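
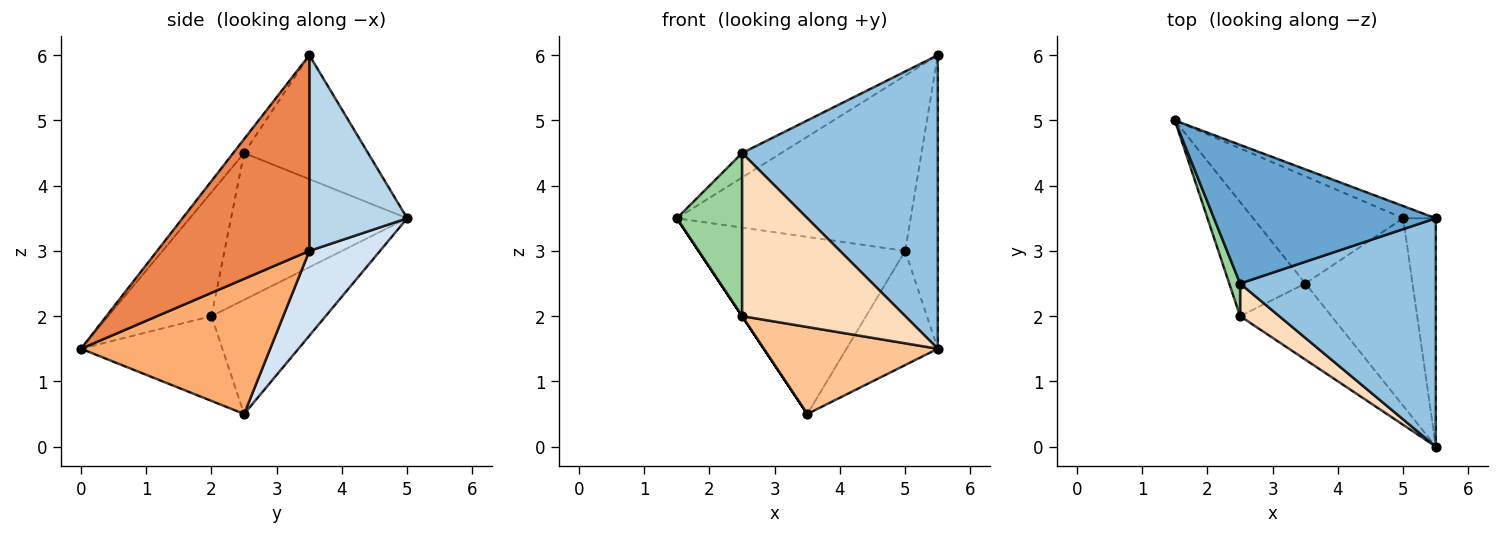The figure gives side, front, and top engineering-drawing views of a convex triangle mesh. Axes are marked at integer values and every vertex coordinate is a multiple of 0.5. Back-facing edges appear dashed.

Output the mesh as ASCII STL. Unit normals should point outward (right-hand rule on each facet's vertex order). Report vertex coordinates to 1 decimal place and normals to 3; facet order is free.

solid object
 facet normal -0.482 0.152 0.863
  outer loop
   vertex 2.5 2.5 4.5
   vertex 5.5 3.5 6.0
   vertex 1.5 5.0 3.5
  endloop
 endfacet
 facet normal -0.044 -0.789 0.613
  outer loop
   vertex 2.5 2.5 4.5
   vertex 5.5 0.0 1.5
   vertex 5.5 3.5 6.0
  endloop
 endfacet
 facet normal 0.385 0.921 -0.064
  outer loop
   vertex 5.0 3.5 3.0
   vertex 1.5 5.0 3.5
   vertex 5.5 3.5 6.0
  endloop
 endfacet
 facet normal 0.281 0.821 -0.497
  outer loop
   vertex 5.0 3.5 3.0
   vertex 3.5 2.5 0.5
   vertex 1.5 5.0 3.5
  endloop
 endfacet
 facet normal 0.965 0.207 -0.161
  outer loop
   vertex 5.0 3.5 3.0
   vertex 5.5 3.5 6.0
   vertex 5.5 0.0 1.5
  endloop
 endfacet
 facet normal 0.733 0.354 -0.581
  outer loop
   vertex 5.0 3.5 3.0
   vertex 5.5 0.0 1.5
   vertex 3.5 2.5 0.5
  endloop
 endfacet
 facet normal -0.522 -0.642 -0.562
  outer loop
   vertex 2.5 2.0 2.0
   vertex 3.5 2.5 0.5
   vertex 5.5 0.0 1.5
  endloop
 endfacet
 facet normal -0.528 -0.833 0.167
  outer loop
   vertex 2.5 2.0 2.0
   vertex 5.5 0.0 1.5
   vertex 2.5 2.5 4.5
  endloop
 endfacet
 facet normal -0.832 0.000 -0.555
  outer loop
   vertex 2.5 2.0 2.0
   vertex 1.5 5.0 3.5
   vertex 3.5 2.5 0.5
  endloop
 endfacet
 facet normal -0.935 -0.346 0.069
  outer loop
   vertex 2.5 2.0 2.0
   vertex 2.5 2.5 4.5
   vertex 1.5 5.0 3.5
  endloop
 endfacet
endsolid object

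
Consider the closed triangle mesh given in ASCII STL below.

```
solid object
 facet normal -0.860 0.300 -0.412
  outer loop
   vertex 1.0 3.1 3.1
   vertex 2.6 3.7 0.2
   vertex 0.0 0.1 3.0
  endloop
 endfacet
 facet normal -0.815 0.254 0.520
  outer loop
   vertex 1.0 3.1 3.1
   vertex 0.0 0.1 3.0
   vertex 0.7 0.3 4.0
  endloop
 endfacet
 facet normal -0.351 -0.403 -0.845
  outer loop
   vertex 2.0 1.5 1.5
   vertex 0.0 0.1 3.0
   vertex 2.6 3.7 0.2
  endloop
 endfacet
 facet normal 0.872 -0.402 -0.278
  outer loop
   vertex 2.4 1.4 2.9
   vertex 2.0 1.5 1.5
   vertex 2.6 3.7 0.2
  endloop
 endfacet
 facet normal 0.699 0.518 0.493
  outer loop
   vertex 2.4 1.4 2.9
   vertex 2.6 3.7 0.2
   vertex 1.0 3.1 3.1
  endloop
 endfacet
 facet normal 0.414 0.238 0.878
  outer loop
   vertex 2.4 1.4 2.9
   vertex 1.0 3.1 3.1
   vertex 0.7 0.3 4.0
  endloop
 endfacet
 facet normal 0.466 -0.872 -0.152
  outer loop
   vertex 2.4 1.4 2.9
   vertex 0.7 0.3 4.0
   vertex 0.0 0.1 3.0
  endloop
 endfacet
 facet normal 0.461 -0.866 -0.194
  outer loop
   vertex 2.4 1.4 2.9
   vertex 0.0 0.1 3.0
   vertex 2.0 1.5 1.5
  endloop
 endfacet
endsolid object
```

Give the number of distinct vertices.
6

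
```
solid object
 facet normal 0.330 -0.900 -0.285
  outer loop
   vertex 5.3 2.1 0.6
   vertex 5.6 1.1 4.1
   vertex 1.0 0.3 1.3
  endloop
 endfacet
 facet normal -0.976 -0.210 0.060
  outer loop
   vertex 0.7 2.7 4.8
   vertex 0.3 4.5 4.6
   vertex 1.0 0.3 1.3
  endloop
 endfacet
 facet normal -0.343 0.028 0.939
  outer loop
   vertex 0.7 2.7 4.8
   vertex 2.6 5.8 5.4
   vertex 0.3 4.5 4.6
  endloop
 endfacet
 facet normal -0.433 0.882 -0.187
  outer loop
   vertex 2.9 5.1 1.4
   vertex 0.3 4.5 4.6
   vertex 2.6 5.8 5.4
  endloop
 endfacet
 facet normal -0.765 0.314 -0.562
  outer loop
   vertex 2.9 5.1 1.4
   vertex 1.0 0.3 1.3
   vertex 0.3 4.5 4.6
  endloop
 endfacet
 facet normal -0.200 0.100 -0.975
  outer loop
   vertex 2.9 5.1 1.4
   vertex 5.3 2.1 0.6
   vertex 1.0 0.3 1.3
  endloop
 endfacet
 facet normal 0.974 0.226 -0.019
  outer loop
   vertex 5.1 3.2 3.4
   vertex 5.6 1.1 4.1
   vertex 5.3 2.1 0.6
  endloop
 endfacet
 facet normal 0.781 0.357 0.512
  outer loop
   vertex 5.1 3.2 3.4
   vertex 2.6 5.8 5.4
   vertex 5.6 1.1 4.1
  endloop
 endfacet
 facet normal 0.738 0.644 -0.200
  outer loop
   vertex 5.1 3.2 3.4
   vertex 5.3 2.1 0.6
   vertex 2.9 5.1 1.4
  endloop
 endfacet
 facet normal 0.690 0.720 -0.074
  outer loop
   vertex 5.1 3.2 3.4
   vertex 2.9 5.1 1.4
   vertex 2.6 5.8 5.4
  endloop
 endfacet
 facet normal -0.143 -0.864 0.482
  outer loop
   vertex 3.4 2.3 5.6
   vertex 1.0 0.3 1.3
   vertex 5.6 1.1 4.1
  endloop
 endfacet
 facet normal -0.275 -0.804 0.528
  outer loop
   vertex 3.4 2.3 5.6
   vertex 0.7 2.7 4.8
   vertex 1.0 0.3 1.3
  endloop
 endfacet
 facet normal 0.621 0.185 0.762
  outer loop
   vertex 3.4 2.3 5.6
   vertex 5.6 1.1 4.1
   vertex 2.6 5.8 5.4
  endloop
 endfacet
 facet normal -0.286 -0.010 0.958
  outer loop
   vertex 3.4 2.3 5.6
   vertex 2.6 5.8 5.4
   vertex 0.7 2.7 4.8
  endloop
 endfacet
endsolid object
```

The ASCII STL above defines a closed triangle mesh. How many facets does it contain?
14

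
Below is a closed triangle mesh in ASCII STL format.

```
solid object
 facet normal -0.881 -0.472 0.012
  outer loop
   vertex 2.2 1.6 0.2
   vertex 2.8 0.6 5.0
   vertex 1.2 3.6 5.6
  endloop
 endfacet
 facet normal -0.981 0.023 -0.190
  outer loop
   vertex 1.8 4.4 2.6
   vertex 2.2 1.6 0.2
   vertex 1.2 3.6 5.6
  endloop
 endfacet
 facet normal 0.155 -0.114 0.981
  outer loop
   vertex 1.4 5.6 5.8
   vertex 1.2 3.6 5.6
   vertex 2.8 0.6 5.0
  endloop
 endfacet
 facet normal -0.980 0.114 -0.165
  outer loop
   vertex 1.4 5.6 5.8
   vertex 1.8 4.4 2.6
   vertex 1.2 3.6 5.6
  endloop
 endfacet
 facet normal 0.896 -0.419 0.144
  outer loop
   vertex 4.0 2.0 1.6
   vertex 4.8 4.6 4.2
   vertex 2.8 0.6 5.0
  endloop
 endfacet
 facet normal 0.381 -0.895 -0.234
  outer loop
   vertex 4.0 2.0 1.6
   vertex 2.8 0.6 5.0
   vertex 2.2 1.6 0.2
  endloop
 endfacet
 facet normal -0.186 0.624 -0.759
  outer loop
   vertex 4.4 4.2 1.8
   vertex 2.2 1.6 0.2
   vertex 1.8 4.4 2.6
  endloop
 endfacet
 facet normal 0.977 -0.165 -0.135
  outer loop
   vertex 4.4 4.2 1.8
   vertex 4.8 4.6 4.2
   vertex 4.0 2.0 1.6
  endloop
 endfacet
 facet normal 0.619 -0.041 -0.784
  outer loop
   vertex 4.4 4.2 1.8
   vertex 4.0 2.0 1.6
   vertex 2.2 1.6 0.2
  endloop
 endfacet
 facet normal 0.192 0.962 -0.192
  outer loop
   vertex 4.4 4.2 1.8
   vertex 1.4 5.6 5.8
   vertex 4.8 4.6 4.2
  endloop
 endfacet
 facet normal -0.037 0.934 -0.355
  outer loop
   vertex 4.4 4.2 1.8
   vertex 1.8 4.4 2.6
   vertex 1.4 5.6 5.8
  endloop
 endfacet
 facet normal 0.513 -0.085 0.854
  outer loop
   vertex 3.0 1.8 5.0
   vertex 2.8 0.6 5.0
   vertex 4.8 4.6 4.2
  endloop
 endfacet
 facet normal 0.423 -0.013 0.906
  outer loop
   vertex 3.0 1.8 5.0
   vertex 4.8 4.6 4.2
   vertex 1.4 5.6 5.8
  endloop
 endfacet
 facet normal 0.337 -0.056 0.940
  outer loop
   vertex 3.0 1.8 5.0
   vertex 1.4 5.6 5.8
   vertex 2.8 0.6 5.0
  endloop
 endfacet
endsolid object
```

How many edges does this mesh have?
21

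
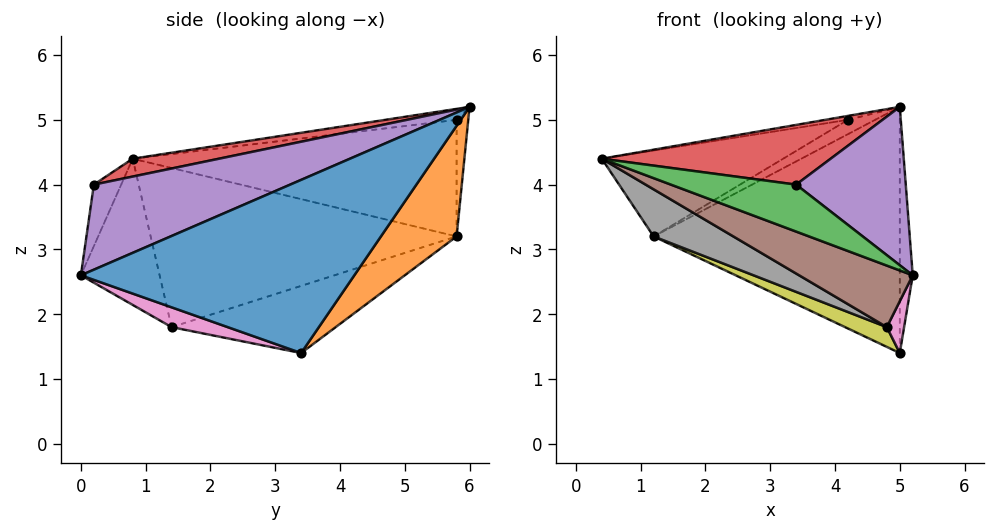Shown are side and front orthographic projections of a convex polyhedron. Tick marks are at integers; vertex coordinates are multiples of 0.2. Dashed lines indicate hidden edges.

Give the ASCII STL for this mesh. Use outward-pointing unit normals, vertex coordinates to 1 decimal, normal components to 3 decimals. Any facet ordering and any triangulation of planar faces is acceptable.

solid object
 facet normal 0.998 0.047 -0.032
  outer loop
   vertex 5.0 3.4 1.4
   vertex 5.0 6.0 5.2
   vertex 5.2 0.0 2.6
  endloop
 endfacet
 facet normal 0.246 0.800 -0.547
  outer loop
   vertex 1.2 5.8 3.2
   vertex 5.0 6.0 5.2
   vertex 5.0 3.4 1.4
  endloop
 endfacet
 facet normal -0.211 -0.968 -0.134
  outer loop
   vertex 3.4 0.2 4.0
   vertex 0.4 0.8 4.4
   vertex 5.2 0.0 2.6
  endloop
 endfacet
 facet normal 0.085 -0.224 0.971
  outer loop
   vertex 3.4 0.2 4.0
   vertex 5.0 6.0 5.2
   vertex 0.4 0.8 4.4
  endloop
 endfacet
 facet normal 0.561 -0.313 0.766
  outer loop
   vertex 3.4 0.2 4.0
   vertex 5.2 0.0 2.6
   vertex 5.0 6.0 5.2
  endloop
 endfacet
 facet normal -0.373 -0.538 -0.756
  outer loop
   vertex 4.8 1.4 1.8
   vertex 5.2 0.0 2.6
   vertex 0.4 0.8 4.4
  endloop
 endfacet
 facet normal 0.678 -0.209 -0.704
  outer loop
   vertex 4.8 1.4 1.8
   vertex 5.0 3.4 1.4
   vertex 5.2 0.0 2.6
  endloop
 endfacet
 facet normal -0.492 -0.128 -0.861
  outer loop
   vertex 4.8 1.4 1.8
   vertex 0.4 0.8 4.4
   vertex 1.2 5.8 3.2
  endloop
 endfacet
 facet normal -0.488 -0.124 -0.864
  outer loop
   vertex 4.8 1.4 1.8
   vertex 1.2 5.8 3.2
   vertex 5.0 3.4 1.4
  endloop
 endfacet
 facet normal -0.261 0.083 0.962
  outer loop
   vertex 4.2 5.8 5.0
   vertex 0.4 0.8 4.4
   vertex 5.0 6.0 5.2
  endloop
 endfacet
 facet normal -0.494 0.277 0.824
  outer loop
   vertex 4.2 5.8 5.0
   vertex 1.2 5.8 3.2
   vertex 0.4 0.8 4.4
  endloop
 endfacet
 facet normal -0.329 0.768 0.549
  outer loop
   vertex 4.2 5.8 5.0
   vertex 5.0 6.0 5.2
   vertex 1.2 5.8 3.2
  endloop
 endfacet
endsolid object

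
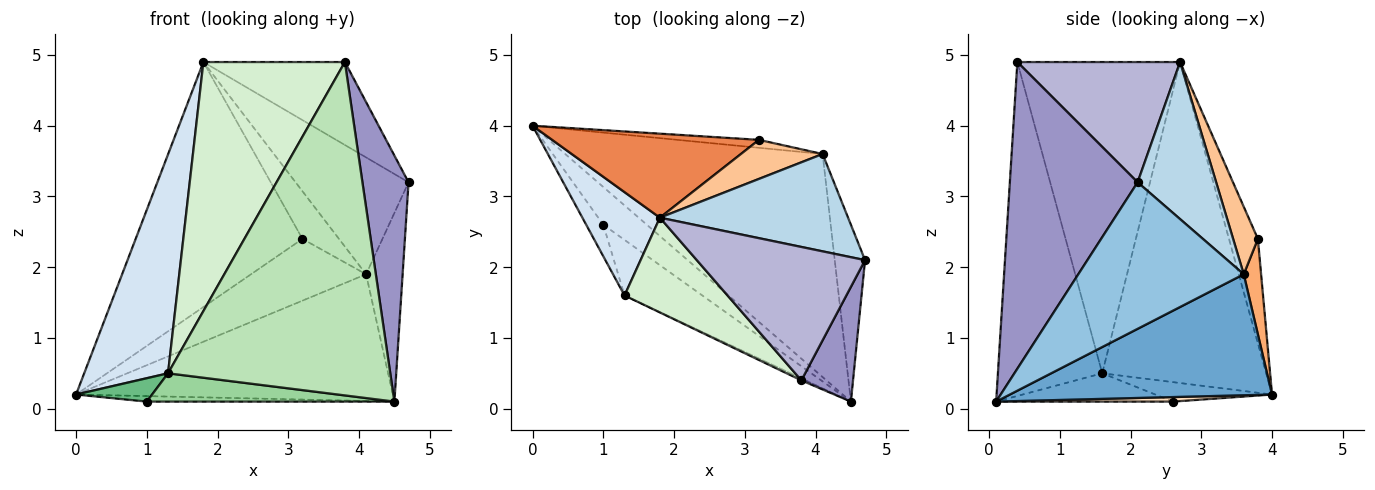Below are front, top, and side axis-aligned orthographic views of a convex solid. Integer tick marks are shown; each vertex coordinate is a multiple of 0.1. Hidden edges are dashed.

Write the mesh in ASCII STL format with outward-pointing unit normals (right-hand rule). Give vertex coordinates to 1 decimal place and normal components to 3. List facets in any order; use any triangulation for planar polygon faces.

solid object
 facet normal 0.378 0.457 -0.805
  outer loop
   vertex 4.1 3.6 1.9
   vertex 4.5 0.1 0.1
   vertex 0.0 4.0 0.2
  endloop
 endfacet
 facet normal 0.957 0.211 -0.198
  outer loop
   vertex 4.1 3.6 1.9
   vertex 4.7 2.1 3.2
   vertex 4.5 0.1 0.1
  endloop
 endfacet
 facet normal 0.471 0.678 0.565
  outer loop
   vertex 4.1 3.6 1.9
   vertex 1.8 2.7 4.9
   vertex 4.7 2.1 3.2
  endloop
 endfacet
 facet normal -0.870 -0.445 0.210
  outer loop
   vertex 1.3 1.6 0.5
   vertex 1.8 2.7 4.9
   vertex 0.0 4.0 0.2
  endloop
 endfacet
 facet normal -0.162 0.933 0.320
  outer loop
   vertex 3.2 3.8 2.4
   vertex 0.0 4.0 0.2
   vertex 1.8 2.7 4.9
  endloop
 endfacet
 facet normal 0.148 0.981 -0.126
  outer loop
   vertex 3.2 3.8 2.4
   vertex 4.1 3.6 1.9
   vertex 0.0 4.0 0.2
  endloop
 endfacet
 facet normal 0.464 0.685 0.561
  outer loop
   vertex 3.2 3.8 2.4
   vertex 1.8 2.7 4.9
   vertex 4.1 3.6 1.9
  endloop
 endfacet
 facet normal 0.103 0.144 -0.984
  outer loop
   vertex 1.0 2.6 0.1
   vertex 0.0 4.0 0.2
   vertex 4.5 0.1 0.1
  endloop
 endfacet
 facet normal -0.675 -0.440 -0.593
  outer loop
   vertex 1.0 2.6 0.1
   vertex 1.3 1.6 0.5
   vertex 0.0 4.0 0.2
  endloop
 endfacet
 facet normal -0.308 -0.432 -0.848
  outer loop
   vertex 1.0 2.6 0.1
   vertex 4.5 0.1 0.1
   vertex 1.3 1.6 0.5
  endloop
 endfacet
 facet normal -0.425 -0.905 -0.005
  outer loop
   vertex 3.8 0.4 4.9
   vertex 1.3 1.6 0.5
   vertex 4.5 0.1 0.1
  endloop
 endfacet
 facet normal -0.732 -0.637 0.242
  outer loop
   vertex 3.8 0.4 4.9
   vertex 1.8 2.7 4.9
   vertex 1.3 1.6 0.5
  endloop
 endfacet
 facet normal 0.929 -0.335 0.156
  outer loop
   vertex 3.8 0.4 4.9
   vertex 4.5 0.1 0.1
   vertex 4.7 2.1 3.2
  endloop
 endfacet
 facet normal 0.519 0.451 0.726
  outer loop
   vertex 3.8 0.4 4.9
   vertex 4.7 2.1 3.2
   vertex 1.8 2.7 4.9
  endloop
 endfacet
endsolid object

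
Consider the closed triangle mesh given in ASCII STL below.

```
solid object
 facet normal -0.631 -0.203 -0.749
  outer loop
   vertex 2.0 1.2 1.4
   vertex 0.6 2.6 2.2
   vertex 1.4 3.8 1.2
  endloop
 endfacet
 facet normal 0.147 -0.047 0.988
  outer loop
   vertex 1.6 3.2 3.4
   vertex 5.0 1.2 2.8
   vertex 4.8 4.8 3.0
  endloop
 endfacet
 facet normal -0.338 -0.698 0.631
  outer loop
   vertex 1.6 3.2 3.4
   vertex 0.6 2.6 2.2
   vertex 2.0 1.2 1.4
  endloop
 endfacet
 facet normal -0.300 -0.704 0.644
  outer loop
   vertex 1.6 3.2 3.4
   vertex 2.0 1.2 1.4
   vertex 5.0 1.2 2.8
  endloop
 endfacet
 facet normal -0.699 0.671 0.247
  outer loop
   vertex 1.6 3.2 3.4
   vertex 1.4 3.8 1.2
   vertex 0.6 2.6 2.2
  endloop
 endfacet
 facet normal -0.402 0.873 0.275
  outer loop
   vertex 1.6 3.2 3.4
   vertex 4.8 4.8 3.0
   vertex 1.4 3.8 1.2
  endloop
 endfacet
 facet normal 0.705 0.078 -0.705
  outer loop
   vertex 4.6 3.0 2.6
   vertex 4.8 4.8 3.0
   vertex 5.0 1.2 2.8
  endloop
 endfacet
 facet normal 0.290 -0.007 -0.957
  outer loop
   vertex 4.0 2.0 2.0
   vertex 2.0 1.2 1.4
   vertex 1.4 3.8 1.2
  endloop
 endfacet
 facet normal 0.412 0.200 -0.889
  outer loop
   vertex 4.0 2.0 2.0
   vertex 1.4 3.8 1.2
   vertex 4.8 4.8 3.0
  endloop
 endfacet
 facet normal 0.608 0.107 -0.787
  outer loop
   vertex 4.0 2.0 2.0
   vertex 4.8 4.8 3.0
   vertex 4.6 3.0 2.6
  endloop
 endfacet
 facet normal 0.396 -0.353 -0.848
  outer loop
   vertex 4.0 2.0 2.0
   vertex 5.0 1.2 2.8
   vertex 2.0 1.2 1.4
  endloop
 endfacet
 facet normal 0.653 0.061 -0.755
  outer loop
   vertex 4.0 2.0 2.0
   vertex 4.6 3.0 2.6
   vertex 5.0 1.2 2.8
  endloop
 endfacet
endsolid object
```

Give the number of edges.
18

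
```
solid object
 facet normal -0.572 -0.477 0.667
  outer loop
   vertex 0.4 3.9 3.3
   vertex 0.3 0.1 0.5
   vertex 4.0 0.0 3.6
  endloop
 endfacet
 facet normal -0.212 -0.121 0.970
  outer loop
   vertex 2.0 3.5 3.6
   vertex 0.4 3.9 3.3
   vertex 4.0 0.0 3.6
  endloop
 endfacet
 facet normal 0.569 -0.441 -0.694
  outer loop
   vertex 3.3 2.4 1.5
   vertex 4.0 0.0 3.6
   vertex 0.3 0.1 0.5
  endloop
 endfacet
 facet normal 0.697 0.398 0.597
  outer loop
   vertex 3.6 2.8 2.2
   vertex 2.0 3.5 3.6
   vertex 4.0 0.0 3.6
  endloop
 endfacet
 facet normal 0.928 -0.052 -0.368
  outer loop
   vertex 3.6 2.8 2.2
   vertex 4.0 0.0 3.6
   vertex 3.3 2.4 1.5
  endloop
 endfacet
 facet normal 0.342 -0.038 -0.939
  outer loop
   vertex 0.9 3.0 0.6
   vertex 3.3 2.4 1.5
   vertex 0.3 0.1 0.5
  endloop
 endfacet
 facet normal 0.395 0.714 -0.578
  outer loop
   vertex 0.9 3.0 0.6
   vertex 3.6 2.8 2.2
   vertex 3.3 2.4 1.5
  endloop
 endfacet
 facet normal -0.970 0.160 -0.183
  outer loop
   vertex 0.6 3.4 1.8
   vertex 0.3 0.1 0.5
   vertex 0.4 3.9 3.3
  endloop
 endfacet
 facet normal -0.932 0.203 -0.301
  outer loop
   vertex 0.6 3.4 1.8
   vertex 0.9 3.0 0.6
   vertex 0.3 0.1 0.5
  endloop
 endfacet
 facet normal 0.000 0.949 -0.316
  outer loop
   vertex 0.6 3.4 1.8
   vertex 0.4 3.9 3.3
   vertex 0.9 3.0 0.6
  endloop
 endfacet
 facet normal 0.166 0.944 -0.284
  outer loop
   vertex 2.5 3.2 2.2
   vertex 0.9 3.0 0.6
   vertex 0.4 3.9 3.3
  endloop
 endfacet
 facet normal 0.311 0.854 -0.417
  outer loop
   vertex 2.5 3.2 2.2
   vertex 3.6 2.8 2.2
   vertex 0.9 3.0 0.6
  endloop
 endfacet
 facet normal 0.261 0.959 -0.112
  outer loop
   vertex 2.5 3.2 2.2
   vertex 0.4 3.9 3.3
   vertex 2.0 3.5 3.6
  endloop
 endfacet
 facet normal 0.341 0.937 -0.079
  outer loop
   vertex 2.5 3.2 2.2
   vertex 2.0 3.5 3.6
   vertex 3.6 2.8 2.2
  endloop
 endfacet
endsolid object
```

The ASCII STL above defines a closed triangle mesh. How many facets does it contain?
14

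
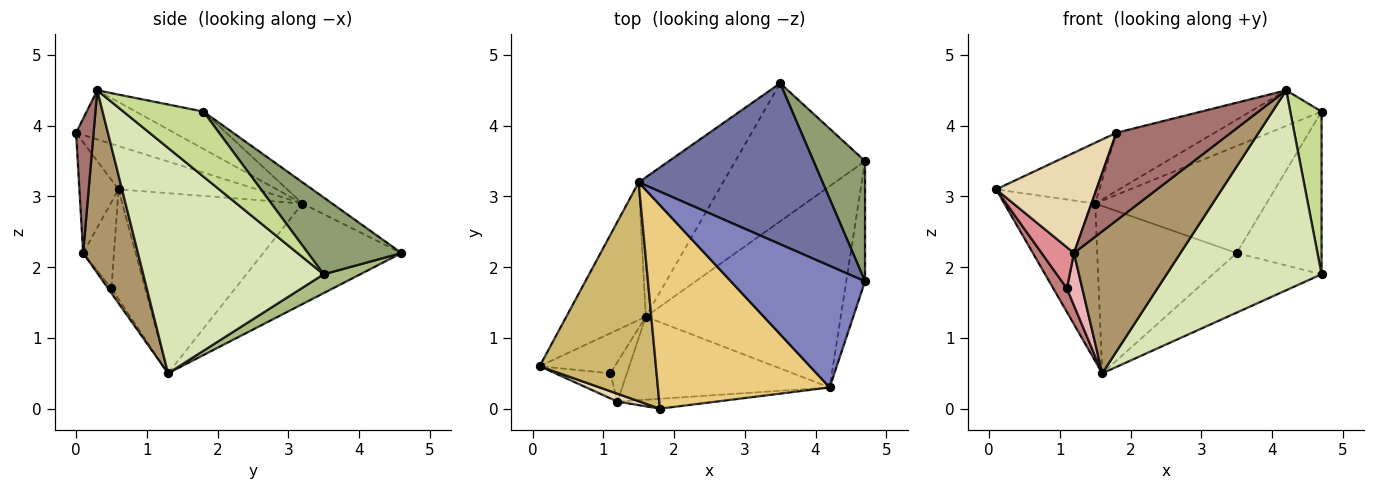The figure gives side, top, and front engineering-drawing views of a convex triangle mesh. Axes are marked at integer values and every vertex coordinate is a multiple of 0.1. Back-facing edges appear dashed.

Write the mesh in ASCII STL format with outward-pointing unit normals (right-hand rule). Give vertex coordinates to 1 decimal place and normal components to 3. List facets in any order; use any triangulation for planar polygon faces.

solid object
 facet normal -0.096 0.551 0.829
  outer loop
   vertex 1.5 3.2 2.9
   vertex 4.7 1.8 4.2
   vertex 3.5 4.6 2.2
  endloop
 endfacet
 facet normal -0.258 0.271 0.927
  outer loop
   vertex 1.5 3.2 2.9
   vertex 4.2 0.3 4.5
   vertex 4.7 1.8 4.2
  endloop
 endfacet
 facet normal -0.831 0.419 -0.366
  outer loop
   vertex 1.5 3.2 2.9
   vertex 1.6 1.3 0.5
   vertex 0.1 0.6 3.1
  endloop
 endfacet
 facet normal -0.606 0.611 -0.509
  outer loop
   vertex 1.5 3.2 2.9
   vertex 3.5 4.6 2.2
   vertex 1.6 1.3 0.5
  endloop
 endfacet
 facet normal 0.663 0.602 0.445
  outer loop
   vertex 4.7 3.5 1.9
   vertex 3.5 4.6 2.2
   vertex 4.7 1.8 4.2
  endloop
 endfacet
 facet normal 0.132 0.393 -0.910
  outer loop
   vertex 4.7 3.5 1.9
   vertex 1.6 1.3 0.5
   vertex 3.5 4.6 2.2
  endloop
 endfacet
 facet normal 0.899 -0.352 -0.260
  outer loop
   vertex 4.7 3.5 1.9
   vertex 4.7 1.8 4.2
   vertex 4.2 0.3 4.5
  endloop
 endfacet
 facet normal 0.634 -0.545 -0.549
  outer loop
   vertex 4.7 3.5 1.9
   vertex 4.2 0.3 4.5
   vertex 1.6 1.3 0.5
  endloop
 endfacet
 facet normal 0.406 -0.789 -0.461
  outer loop
   vertex 1.2 0.1 2.2
   vertex 1.6 1.3 0.5
   vertex 4.2 0.3 4.5
  endloop
 endfacet
 facet normal -0.338 0.252 0.907
  outer loop
   vertex 1.8 0.0 3.9
   vertex 1.5 3.2 2.9
   vertex 0.1 0.6 3.1
  endloop
 endfacet
 facet normal -0.265 0.265 0.927
  outer loop
   vertex 1.8 0.0 3.9
   vertex 4.2 0.3 4.5
   vertex 1.5 3.2 2.9
  endloop
 endfacet
 facet normal -0.362 -0.929 0.073
  outer loop
   vertex 1.8 0.0 3.9
   vertex 0.1 0.6 3.1
   vertex 1.2 0.1 2.2
  endloop
 endfacet
 facet normal 0.151 -0.982 -0.111
  outer loop
   vertex 1.8 0.0 3.9
   vertex 1.2 0.1 2.2
   vertex 4.2 0.3 4.5
  endloop
 endfacet
 facet normal -0.783 -0.316 -0.537
  outer loop
   vertex 1.1 0.5 1.7
   vertex 0.1 0.6 3.1
   vertex 1.6 1.3 0.5
  endloop
 endfacet
 facet normal -0.631 -0.662 -0.404
  outer loop
   vertex 1.1 0.5 1.7
   vertex 1.2 0.1 2.2
   vertex 0.1 0.6 3.1
  endloop
 endfacet
 facet normal -0.170 -0.786 -0.595
  outer loop
   vertex 1.1 0.5 1.7
   vertex 1.6 1.3 0.5
   vertex 1.2 0.1 2.2
  endloop
 endfacet
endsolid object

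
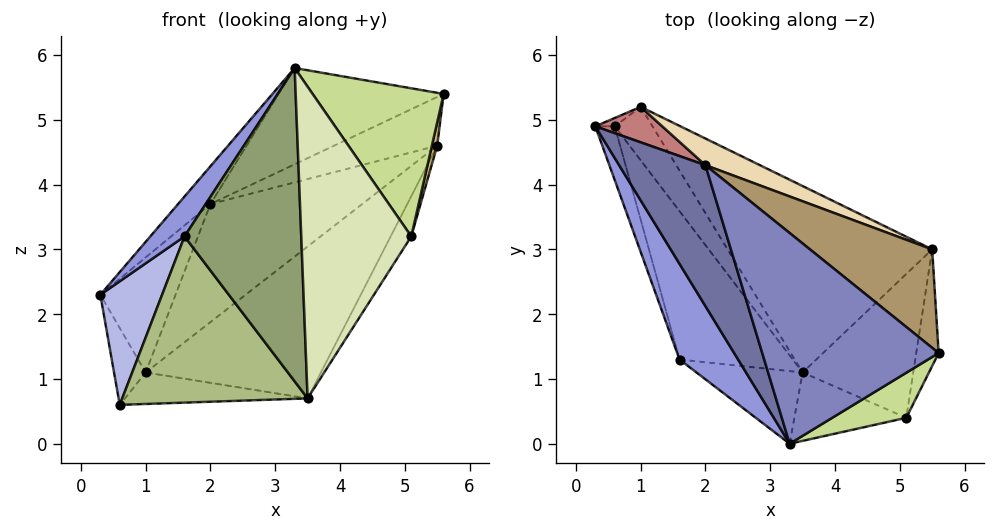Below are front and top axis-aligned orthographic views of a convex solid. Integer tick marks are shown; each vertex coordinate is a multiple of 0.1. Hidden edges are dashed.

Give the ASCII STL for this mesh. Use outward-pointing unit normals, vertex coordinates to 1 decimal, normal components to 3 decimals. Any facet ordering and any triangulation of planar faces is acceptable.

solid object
 facet normal -0.576 0.212 0.790
  outer loop
   vertex 2.0 4.3 3.7
   vertex 0.3 4.9 2.3
   vertex 3.3 0.0 5.8
  endloop
 endfacet
 facet normal -0.094 0.414 0.906
  outer loop
   vertex 2.0 4.3 3.7
   vertex 3.3 0.0 5.8
   vertex 5.6 1.4 5.4
  endloop
 endfacet
 facet normal -0.863 -0.195 0.467
  outer loop
   vertex 1.6 1.3 3.2
   vertex 3.3 0.0 5.8
   vertex 0.3 4.9 2.3
  endloop
 endfacet
 facet normal -0.915 -0.371 -0.161
  outer loop
   vertex 1.6 1.3 3.2
   vertex 0.3 4.9 2.3
   vertex 0.6 4.9 0.6
  endloop
 endfacet
 facet normal -0.371 -0.905 -0.210
  outer loop
   vertex 1.6 1.3 3.2
   vertex 3.5 1.1 0.7
   vertex 3.3 0.0 5.8
  endloop
 endfacet
 facet normal -0.691 -0.540 -0.482
  outer loop
   vertex 1.6 1.3 3.2
   vertex 0.6 4.9 0.6
   vertex 3.5 1.1 0.7
  endloop
 endfacet
 facet normal 0.535 -0.808 0.246
  outer loop
   vertex 5.1 0.4 3.2
   vertex 5.6 1.4 5.4
   vertex 3.3 0.0 5.8
  endloop
 endfacet
 facet normal -0.092 -0.973 -0.213
  outer loop
   vertex 5.1 0.4 3.2
   vertex 3.3 0.0 5.8
   vertex 3.5 1.1 0.7
  endloop
 endfacet
 facet normal -0.065 0.443 0.894
  outer loop
   vertex 5.5 3.0 4.6
   vertex 2.0 4.3 3.7
   vertex 5.6 1.4 5.4
  endloop
 endfacet
 facet normal 0.978 -0.041 -0.204
  outer loop
   vertex 5.5 3.0 4.6
   vertex 5.6 1.4 5.4
   vertex 5.1 0.4 3.2
  endloop
 endfacet
 facet normal 0.851 0.141 -0.505
  outer loop
   vertex 5.5 3.0 4.6
   vertex 5.1 0.4 3.2
   vertex 3.5 1.1 0.7
  endloop
 endfacet
 facet normal 0.292 0.933 0.210
  outer loop
   vertex 1.0 5.2 1.1
   vertex 2.0 4.3 3.7
   vertex 5.5 3.0 4.6
  endloop
 endfacet
 facet normal -0.521 0.848 -0.092
  outer loop
   vertex 1.0 5.2 1.1
   vertex 0.6 4.9 0.6
   vertex 0.3 4.9 2.3
  endloop
 endfacet
 facet normal 0.095 0.951 0.293
  outer loop
   vertex 1.0 5.2 1.1
   vertex 0.3 4.9 2.3
   vertex 2.0 4.3 3.7
  endloop
 endfacet
 facet normal 0.571 0.417 -0.707
  outer loop
   vertex 1.0 5.2 1.1
   vertex 3.5 1.1 0.7
   vertex 0.6 4.9 0.6
  endloop
 endfacet
 facet normal 0.674 0.467 -0.573
  outer loop
   vertex 1.0 5.2 1.1
   vertex 5.5 3.0 4.6
   vertex 3.5 1.1 0.7
  endloop
 endfacet
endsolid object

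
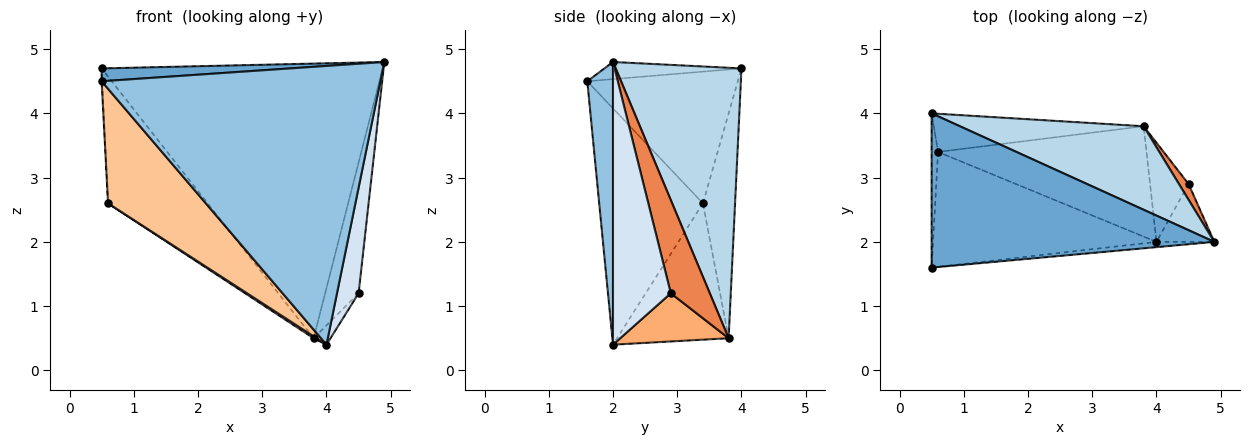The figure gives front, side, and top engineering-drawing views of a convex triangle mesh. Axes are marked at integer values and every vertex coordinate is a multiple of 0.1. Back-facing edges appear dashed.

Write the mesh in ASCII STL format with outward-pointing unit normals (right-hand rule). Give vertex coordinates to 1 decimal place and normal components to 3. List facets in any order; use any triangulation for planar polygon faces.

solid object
 facet normal -0.060 -0.083 0.995
  outer loop
   vertex 0.5 1.6 4.5
   vertex 4.9 2.0 4.8
   vertex 0.5 4.0 4.7
  endloop
 endfacet
 facet normal 0.092 -0.996 -0.019
  outer loop
   vertex 4.0 2.0 0.4
   vertex 4.9 2.0 4.8
   vertex 0.5 1.6 4.5
  endloop
 endfacet
 facet normal 0.394 0.879 0.267
  outer loop
   vertex 3.8 3.8 0.5
   vertex 0.5 4.0 4.7
   vertex 4.9 2.0 4.8
  endloop
 endfacet
 facet normal 0.920 -0.344 -0.188
  outer loop
   vertex 4.5 2.9 1.2
   vertex 4.9 2.0 4.8
   vertex 4.0 2.0 0.4
  endloop
 endfacet
 facet normal 0.757 0.649 0.078
  outer loop
   vertex 4.5 2.9 1.2
   vertex 3.8 3.8 0.5
   vertex 4.9 2.0 4.8
  endloop
 endfacet
 facet normal 0.775 0.121 -0.620
  outer loop
   vertex 4.5 2.9 1.2
   vertex 4.0 2.0 0.4
   vertex 3.8 3.8 0.5
  endloop
 endfacet
 facet normal -0.599 -0.565 -0.567
  outer loop
   vertex 0.6 3.4 2.6
   vertex 4.0 2.0 0.4
   vertex 0.5 1.6 4.5
  endloop
 endfacet
 facet normal -0.547 -0.014 -0.837
  outer loop
   vertex 0.6 3.4 2.6
   vertex 3.8 3.8 0.5
   vertex 4.0 2.0 0.4
  endloop
 endfacet
 facet normal -0.999 0.004 -0.049
  outer loop
   vertex 0.6 3.4 2.6
   vertex 0.5 1.6 4.5
   vertex 0.5 4.0 4.7
  endloop
 endfacet
 facet normal -0.295 0.915 -0.275
  outer loop
   vertex 0.6 3.4 2.6
   vertex 0.5 4.0 4.7
   vertex 3.8 3.8 0.5
  endloop
 endfacet
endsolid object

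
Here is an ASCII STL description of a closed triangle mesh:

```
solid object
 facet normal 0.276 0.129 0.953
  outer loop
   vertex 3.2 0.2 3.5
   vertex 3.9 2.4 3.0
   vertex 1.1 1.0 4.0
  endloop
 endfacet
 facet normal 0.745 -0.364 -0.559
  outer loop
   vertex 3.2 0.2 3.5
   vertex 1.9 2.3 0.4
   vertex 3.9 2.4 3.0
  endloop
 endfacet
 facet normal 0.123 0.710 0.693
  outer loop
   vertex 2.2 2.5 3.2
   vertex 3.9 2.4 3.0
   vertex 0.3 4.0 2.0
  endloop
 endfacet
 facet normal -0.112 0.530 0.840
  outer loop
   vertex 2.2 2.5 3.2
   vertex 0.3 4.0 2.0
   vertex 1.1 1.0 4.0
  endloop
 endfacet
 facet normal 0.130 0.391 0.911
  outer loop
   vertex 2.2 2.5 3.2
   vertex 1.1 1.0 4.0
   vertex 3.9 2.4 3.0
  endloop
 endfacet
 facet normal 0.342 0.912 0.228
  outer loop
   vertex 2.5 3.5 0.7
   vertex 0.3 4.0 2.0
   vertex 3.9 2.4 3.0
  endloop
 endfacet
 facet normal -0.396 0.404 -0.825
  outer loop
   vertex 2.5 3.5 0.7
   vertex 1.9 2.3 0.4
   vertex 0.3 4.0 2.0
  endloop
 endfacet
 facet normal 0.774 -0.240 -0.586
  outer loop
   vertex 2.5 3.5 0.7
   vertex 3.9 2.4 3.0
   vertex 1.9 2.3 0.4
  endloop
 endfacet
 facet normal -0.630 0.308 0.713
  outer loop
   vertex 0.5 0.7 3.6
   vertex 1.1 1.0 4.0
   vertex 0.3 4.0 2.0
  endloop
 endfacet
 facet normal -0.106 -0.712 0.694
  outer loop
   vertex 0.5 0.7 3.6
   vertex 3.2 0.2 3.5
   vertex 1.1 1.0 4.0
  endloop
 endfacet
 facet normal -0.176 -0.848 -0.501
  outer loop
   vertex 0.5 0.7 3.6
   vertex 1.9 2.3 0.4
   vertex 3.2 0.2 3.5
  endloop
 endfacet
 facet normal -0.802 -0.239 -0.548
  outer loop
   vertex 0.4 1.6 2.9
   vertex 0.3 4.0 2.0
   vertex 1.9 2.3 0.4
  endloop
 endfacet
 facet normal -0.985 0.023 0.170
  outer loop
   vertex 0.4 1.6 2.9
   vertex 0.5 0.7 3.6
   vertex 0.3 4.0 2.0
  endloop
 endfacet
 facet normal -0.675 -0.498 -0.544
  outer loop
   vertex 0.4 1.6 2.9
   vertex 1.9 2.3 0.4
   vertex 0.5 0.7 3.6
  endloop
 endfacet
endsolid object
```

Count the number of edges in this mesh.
21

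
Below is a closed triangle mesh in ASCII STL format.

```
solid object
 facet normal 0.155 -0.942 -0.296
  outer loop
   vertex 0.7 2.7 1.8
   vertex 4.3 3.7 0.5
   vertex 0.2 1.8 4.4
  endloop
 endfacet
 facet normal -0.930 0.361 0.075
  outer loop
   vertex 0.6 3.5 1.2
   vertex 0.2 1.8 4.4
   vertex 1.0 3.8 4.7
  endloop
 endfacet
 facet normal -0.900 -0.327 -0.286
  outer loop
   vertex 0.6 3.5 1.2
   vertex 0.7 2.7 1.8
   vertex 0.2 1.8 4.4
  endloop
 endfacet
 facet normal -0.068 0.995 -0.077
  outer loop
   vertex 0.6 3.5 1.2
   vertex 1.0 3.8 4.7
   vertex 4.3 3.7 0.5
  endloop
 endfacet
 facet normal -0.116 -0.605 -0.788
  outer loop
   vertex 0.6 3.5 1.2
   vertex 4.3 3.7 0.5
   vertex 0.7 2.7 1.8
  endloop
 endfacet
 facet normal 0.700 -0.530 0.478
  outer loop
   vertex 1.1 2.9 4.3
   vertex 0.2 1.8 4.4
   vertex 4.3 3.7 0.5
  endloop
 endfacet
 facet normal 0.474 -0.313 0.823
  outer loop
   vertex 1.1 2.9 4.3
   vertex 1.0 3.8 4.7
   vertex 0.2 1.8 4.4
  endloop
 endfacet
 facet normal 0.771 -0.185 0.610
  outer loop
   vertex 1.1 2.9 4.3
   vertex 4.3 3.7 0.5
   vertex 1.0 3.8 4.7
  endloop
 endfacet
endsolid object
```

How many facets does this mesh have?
8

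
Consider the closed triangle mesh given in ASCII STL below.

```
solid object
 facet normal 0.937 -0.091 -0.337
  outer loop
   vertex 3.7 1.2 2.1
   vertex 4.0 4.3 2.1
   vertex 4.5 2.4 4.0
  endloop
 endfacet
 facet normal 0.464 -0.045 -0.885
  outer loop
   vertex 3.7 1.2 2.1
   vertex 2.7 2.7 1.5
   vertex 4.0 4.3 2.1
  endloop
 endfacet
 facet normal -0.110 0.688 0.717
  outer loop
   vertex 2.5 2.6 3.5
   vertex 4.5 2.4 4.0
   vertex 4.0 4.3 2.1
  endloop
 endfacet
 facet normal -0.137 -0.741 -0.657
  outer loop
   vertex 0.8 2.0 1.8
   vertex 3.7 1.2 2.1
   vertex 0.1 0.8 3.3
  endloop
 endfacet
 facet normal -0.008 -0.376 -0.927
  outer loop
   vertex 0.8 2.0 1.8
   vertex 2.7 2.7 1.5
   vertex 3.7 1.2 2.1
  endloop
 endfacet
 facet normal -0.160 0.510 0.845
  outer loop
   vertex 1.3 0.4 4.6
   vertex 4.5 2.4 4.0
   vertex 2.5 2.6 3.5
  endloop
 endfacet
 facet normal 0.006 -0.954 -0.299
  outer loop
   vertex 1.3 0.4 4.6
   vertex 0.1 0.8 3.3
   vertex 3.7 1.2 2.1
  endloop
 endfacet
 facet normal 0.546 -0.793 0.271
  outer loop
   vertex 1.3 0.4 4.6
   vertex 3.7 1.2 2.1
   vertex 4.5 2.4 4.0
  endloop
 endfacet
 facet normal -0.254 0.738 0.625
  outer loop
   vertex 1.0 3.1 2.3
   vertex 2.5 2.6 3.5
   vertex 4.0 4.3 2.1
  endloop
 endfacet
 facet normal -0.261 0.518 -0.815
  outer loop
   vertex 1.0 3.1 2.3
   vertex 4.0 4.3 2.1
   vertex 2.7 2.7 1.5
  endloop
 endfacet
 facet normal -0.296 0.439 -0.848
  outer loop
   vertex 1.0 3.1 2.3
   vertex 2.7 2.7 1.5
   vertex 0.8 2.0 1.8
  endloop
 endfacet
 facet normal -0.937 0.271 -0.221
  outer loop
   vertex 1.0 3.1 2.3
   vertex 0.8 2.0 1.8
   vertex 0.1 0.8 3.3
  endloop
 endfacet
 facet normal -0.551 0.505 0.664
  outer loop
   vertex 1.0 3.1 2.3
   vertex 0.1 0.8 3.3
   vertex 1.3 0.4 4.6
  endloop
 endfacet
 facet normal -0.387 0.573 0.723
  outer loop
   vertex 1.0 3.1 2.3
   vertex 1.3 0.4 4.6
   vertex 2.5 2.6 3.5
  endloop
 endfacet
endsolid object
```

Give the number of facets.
14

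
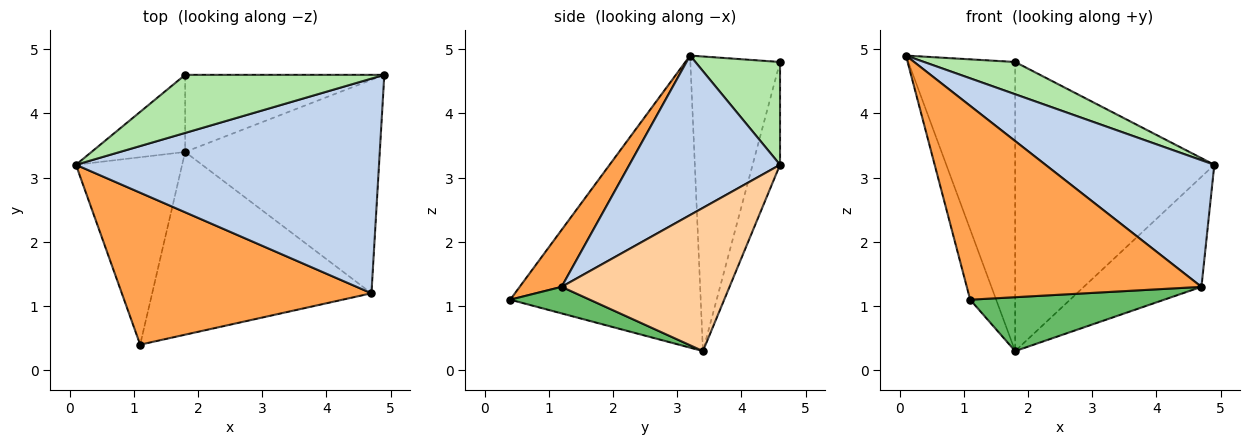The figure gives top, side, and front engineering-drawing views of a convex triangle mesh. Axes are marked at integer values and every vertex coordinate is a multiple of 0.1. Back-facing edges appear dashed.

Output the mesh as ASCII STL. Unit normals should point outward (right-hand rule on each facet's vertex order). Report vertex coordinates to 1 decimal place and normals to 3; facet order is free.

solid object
 facet normal -0.932 0.127 -0.339
  outer loop
   vertex 1.8 3.4 0.3
   vertex 1.1 0.4 1.1
   vertex 0.1 3.2 4.9
  endloop
 endfacet
 facet normal 0.413 -0.463 0.785
  outer loop
   vertex 4.7 1.2 1.3
   vertex 4.9 4.6 3.2
   vertex 0.1 3.2 4.9
  endloop
 endfacet
 facet normal 0.139 -0.779 0.611
  outer loop
   vertex 4.7 1.2 1.3
   vertex 0.1 3.2 4.9
   vertex 1.1 0.4 1.1
  endloop
 endfacet
 facet normal 0.547 0.383 -0.744
  outer loop
   vertex 4.7 1.2 1.3
   vertex 1.8 3.4 0.3
   vertex 4.9 4.6 3.2
  endloop
 endfacet
 facet normal 0.115 -0.281 -0.953
  outer loop
   vertex 4.7 1.2 1.3
   vertex 1.1 0.4 1.1
   vertex 1.8 3.4 0.3
  endloop
 endfacet
 facet normal 0.411 -0.443 0.797
  outer loop
   vertex 1.8 4.6 4.8
   vertex 0.1 3.2 4.9
   vertex 4.9 4.6 3.2
  endloop
 endfacet
 facet normal -0.630 0.751 -0.200
  outer loop
   vertex 1.8 4.6 4.8
   vertex 1.8 3.4 0.3
   vertex 0.1 3.2 4.9
  endloop
 endfacet
 facet normal -0.132 0.958 -0.255
  outer loop
   vertex 1.8 4.6 4.8
   vertex 4.9 4.6 3.2
   vertex 1.8 3.4 0.3
  endloop
 endfacet
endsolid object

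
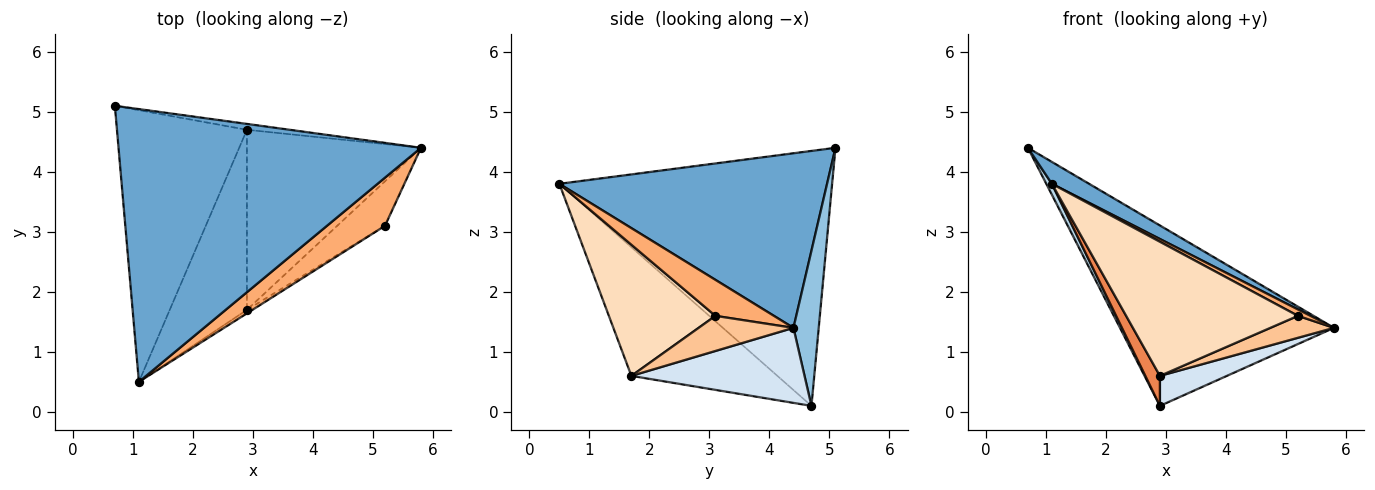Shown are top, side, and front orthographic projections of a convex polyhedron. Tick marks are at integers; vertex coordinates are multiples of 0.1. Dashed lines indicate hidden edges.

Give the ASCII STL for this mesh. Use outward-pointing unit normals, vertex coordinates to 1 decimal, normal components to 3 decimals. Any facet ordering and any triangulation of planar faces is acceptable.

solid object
 facet normal 0.499 -0.069 0.864
  outer loop
   vertex 1.1 0.5 3.8
   vertex 5.8 4.4 1.4
   vertex 0.7 5.1 4.4
  endloop
 endfacet
 facet normal 0.117 0.993 -0.032
  outer loop
   vertex 2.9 4.7 0.1
   vertex 0.7 5.1 4.4
   vertex 5.8 4.4 1.4
  endloop
 endfacet
 facet normal -0.891 -0.018 -0.454
  outer loop
   vertex 2.9 4.7 0.1
   vertex 1.1 0.5 3.8
   vertex 0.7 5.1 4.4
  endloop
 endfacet
 facet normal 0.391 -0.151 -0.908
  outer loop
   vertex 2.9 1.7 0.6
   vertex 2.9 4.7 0.1
   vertex 5.8 4.4 1.4
  endloop
 endfacet
 facet normal -0.854 -0.085 -0.513
  outer loop
   vertex 2.9 1.7 0.6
   vertex 1.1 0.5 3.8
   vertex 2.9 4.7 0.1
  endloop
 endfacet
 facet normal 0.524 -0.112 0.844
  outer loop
   vertex 5.2 3.1 1.6
   vertex 5.8 4.4 1.4
   vertex 1.1 0.5 3.8
  endloop
 endfacet
 facet normal 0.550 -0.369 -0.749
  outer loop
   vertex 5.2 3.1 1.6
   vertex 2.9 1.7 0.6
   vertex 5.8 4.4 1.4
  endloop
 endfacet
 facet normal 0.527 -0.850 -0.022
  outer loop
   vertex 5.2 3.1 1.6
   vertex 1.1 0.5 3.8
   vertex 2.9 1.7 0.6
  endloop
 endfacet
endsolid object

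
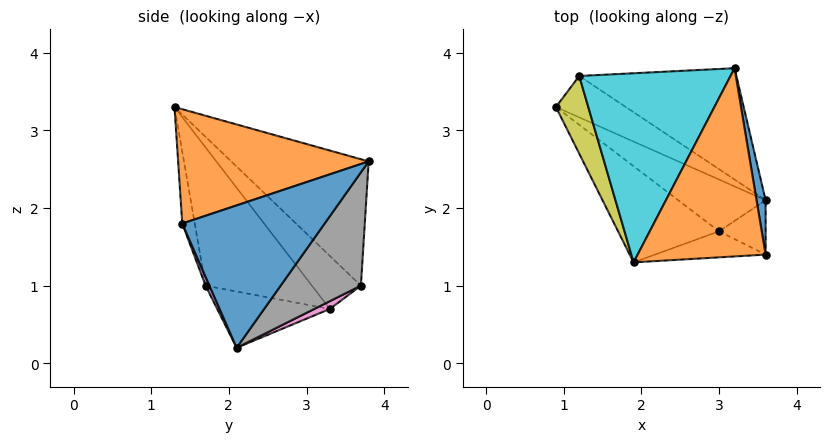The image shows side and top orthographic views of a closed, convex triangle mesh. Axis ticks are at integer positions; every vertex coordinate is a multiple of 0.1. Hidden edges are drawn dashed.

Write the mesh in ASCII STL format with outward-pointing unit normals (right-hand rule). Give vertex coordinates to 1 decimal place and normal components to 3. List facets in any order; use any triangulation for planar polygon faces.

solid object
 facet normal 0.988 0.144 0.063
  outer loop
   vertex 3.6 1.4 1.8
   vertex 3.6 2.1 0.2
   vertex 3.2 3.8 2.6
  endloop
 endfacet
 facet normal 0.660 -0.136 0.739
  outer loop
   vertex 3.6 1.4 1.8
   vertex 3.2 3.8 2.6
   vertex 1.9 1.3 3.3
  endloop
 endfacet
 facet normal -0.409 -0.656 -0.635
  outer loop
   vertex 3.0 1.7 1.0
   vertex 0.9 3.3 0.7
   vertex 3.6 2.1 0.2
  endloop
 endfacet
 facet normal -0.525 -0.760 -0.383
  outer loop
   vertex 3.0 1.7 1.0
   vertex 1.9 1.3 3.3
   vertex 0.9 3.3 0.7
  endloop
 endfacet
 facet normal 0.076 -0.913 -0.400
  outer loop
   vertex 3.0 1.7 1.0
   vertex 3.6 2.1 0.2
   vertex 3.6 1.4 1.8
  endloop
 endfacet
 facet normal -0.157 -0.958 -0.242
  outer loop
   vertex 3.0 1.7 1.0
   vertex 3.6 1.4 1.8
   vertex 1.9 1.3 3.3
  endloop
 endfacet
 facet normal 0.092 0.552 -0.829
  outer loop
   vertex 1.2 3.7 1.0
   vertex 3.6 2.1 0.2
   vertex 0.9 3.3 0.7
  endloop
 endfacet
 facet normal 0.360 0.789 -0.499
  outer loop
   vertex 1.2 3.7 1.0
   vertex 3.2 3.8 2.6
   vertex 3.6 2.1 0.2
  endloop
 endfacet
 facet normal -0.828 0.242 0.505
  outer loop
   vertex 1.2 3.7 1.0
   vertex 0.9 3.3 0.7
   vertex 1.9 1.3 3.3
  endloop
 endfacet
 facet normal -0.562 0.481 0.673
  outer loop
   vertex 1.2 3.7 1.0
   vertex 1.9 1.3 3.3
   vertex 3.2 3.8 2.6
  endloop
 endfacet
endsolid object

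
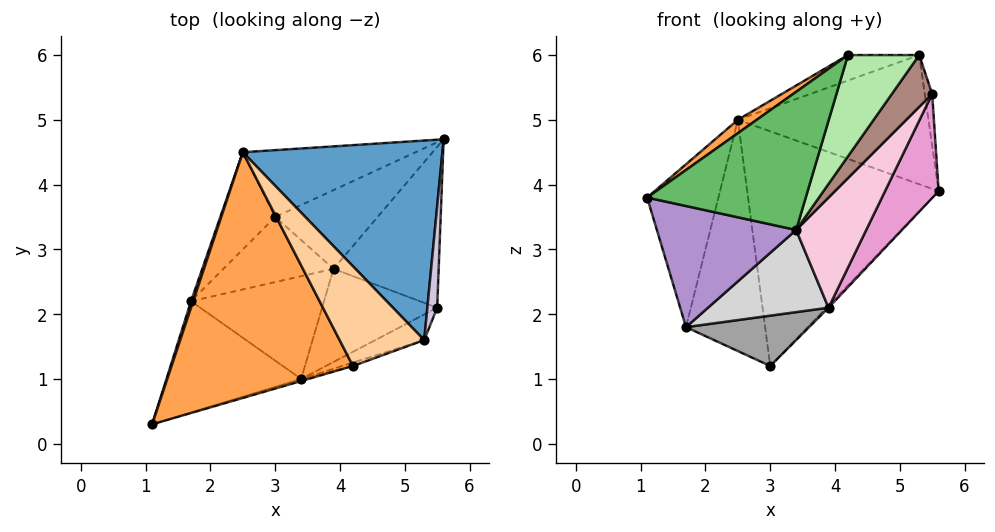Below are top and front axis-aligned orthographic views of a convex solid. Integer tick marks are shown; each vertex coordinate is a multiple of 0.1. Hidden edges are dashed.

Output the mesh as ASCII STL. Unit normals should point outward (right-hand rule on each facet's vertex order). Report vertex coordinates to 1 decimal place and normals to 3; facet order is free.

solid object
 facet normal 0.254 0.525 0.812
  outer loop
   vertex 2.5 4.5 5.0
   vertex 5.3 1.6 6.0
   vertex 5.6 4.7 3.9
  endloop
 endfacet
 facet normal -0.157 0.950 -0.271
  outer loop
   vertex 2.5 4.5 5.0
   vertex 5.6 4.7 3.9
   vertex 3.0 3.5 1.2
  endloop
 endfacet
 facet normal -0.570 -0.045 0.821
  outer loop
   vertex 4.2 1.2 6.0
   vertex 2.5 4.5 5.0
   vertex 1.1 0.3 3.8
  endloop
 endfacet
 facet normal -0.090 0.246 0.965
  outer loop
   vertex 4.2 1.2 6.0
   vertex 5.3 1.6 6.0
   vertex 2.5 4.5 5.0
  endloop
 endfacet
 facet normal 0.288 -0.957 -0.014
  outer loop
   vertex 4.2 1.2 6.0
   vertex 1.1 0.3 3.8
   vertex 3.4 1.0 3.3
  endloop
 endfacet
 facet normal 0.342 -0.939 -0.032
  outer loop
   vertex 4.2 1.2 6.0
   vertex 3.4 1.0 3.3
   vertex 5.3 1.6 6.0
  endloop
 endfacet
 facet normal -0.950 0.313 0.012
  outer loop
   vertex 1.7 2.2 1.8
   vertex 1.1 0.3 3.8
   vertex 2.5 4.5 5.0
  endloop
 endfacet
 facet normal -0.740 0.620 -0.261
  outer loop
   vertex 1.7 2.2 1.8
   vertex 2.5 4.5 5.0
   vertex 3.0 3.5 1.2
  endloop
 endfacet
 facet normal 0.077 -0.734 -0.674
  outer loop
   vertex 1.7 2.2 1.8
   vertex 3.4 1.0 3.3
   vertex 1.1 0.3 3.8
  endloop
 endfacet
 facet normal 0.838 0.248 0.486
  outer loop
   vertex 5.5 2.1 5.4
   vertex 5.6 4.7 3.9
   vertex 5.3 1.6 6.0
  endloop
 endfacet
 facet normal 0.674 -0.662 -0.327
  outer loop
   vertex 5.5 2.1 5.4
   vertex 5.3 1.6 6.0
   vertex 3.4 1.0 3.3
  endloop
 endfacet
 facet normal 0.716 0.020 -0.698
  outer loop
   vertex 3.9 2.7 2.1
   vertex 3.0 3.5 1.2
   vertex 5.6 4.7 3.9
  endloop
 endfacet
 facet normal 0.837 -0.297 -0.460
  outer loop
   vertex 3.9 2.7 2.1
   vertex 5.6 4.7 3.9
   vertex 5.5 2.1 5.4
  endloop
 endfacet
 facet normal 0.723 -0.528 -0.446
  outer loop
   vertex 3.9 2.7 2.1
   vertex 5.5 2.1 5.4
   vertex 3.4 1.0 3.3
  endloop
 endfacet
 facet normal 0.240 -0.594 -0.768
  outer loop
   vertex 3.9 2.7 2.1
   vertex 1.7 2.2 1.8
   vertex 3.0 3.5 1.2
  endloop
 endfacet
 facet normal 0.241 -0.606 -0.758
  outer loop
   vertex 3.9 2.7 2.1
   vertex 3.4 1.0 3.3
   vertex 1.7 2.2 1.8
  endloop
 endfacet
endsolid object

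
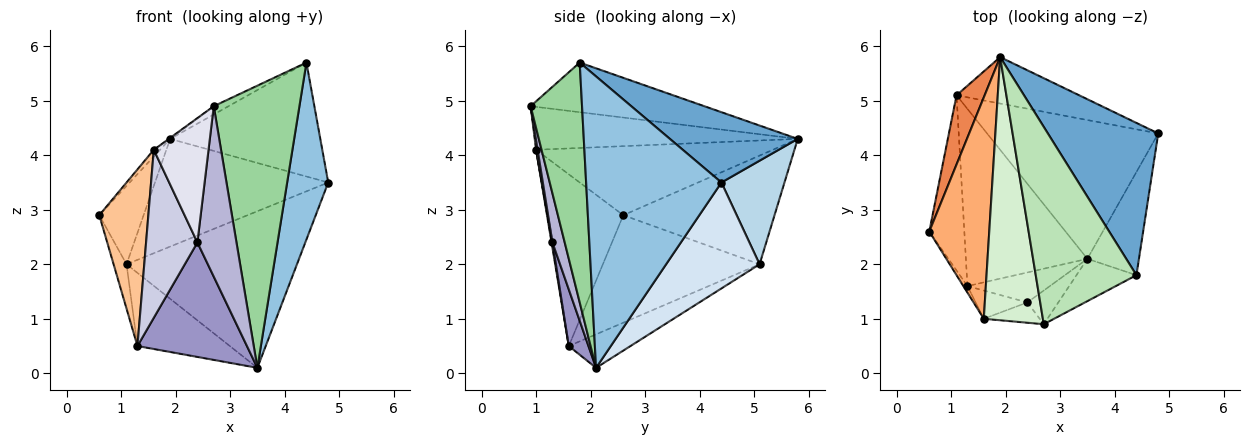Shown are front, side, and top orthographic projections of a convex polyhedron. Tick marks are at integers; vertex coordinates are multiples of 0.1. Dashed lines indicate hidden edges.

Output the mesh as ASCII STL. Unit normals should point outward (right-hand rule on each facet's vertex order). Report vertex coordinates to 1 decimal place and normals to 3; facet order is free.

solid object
 facet normal 0.454 0.534 0.713
  outer loop
   vertex 4.4 1.8 5.7
   vertex 4.8 4.4 3.5
   vertex 1.9 5.8 4.3
  endloop
 endfacet
 facet normal 0.943 -0.286 -0.167
  outer loop
   vertex 3.5 2.1 0.1
   vertex 4.8 4.4 3.5
   vertex 4.4 1.8 5.7
  endloop
 endfacet
 facet normal 0.317 0.871 -0.375
  outer loop
   vertex 1.1 5.1 2.0
   vertex 1.9 5.8 4.3
   vertex 4.8 4.4 3.5
  endloop
 endfacet
 facet normal 0.380 0.692 -0.614
  outer loop
   vertex 1.1 5.1 2.0
   vertex 4.8 4.4 3.5
   vertex 3.5 2.1 0.1
  endloop
 endfacet
 facet normal -0.931 0.273 0.241
  outer loop
   vertex 1.1 5.1 2.0
   vertex 0.6 2.6 2.9
   vertex 1.9 5.8 4.3
  endloop
 endfacet
 facet normal -0.755 0.020 0.656
  outer loop
   vertex 1.6 1.0 4.1
   vertex 1.9 5.8 4.3
   vertex 0.6 2.6 2.9
  endloop
 endfacet
 facet normal -0.841 -0.541 -0.020
  outer loop
   vertex 1.3 1.6 0.5
   vertex 1.6 1.0 4.1
   vertex 0.6 2.6 2.9
  endloop
 endfacet
 facet normal -0.948 0.078 -0.309
  outer loop
   vertex 1.3 1.6 0.5
   vertex 0.6 2.6 2.9
   vertex 1.1 5.1 2.0
  endloop
 endfacet
 facet normal -0.247 0.370 -0.896
  outer loop
   vertex 1.3 1.6 0.5
   vertex 1.1 5.1 2.0
   vertex 3.5 2.1 0.1
  endloop
 endfacet
 facet normal 0.510 -0.850 -0.128
  outer loop
   vertex 2.7 0.9 4.9
   vertex 3.5 2.1 0.1
   vertex 4.4 1.8 5.7
  endloop
 endfacet
 facet normal -0.442 0.038 0.896
  outer loop
   vertex 2.7 0.9 4.9
   vertex 4.4 1.8 5.7
   vertex 1.9 5.8 4.3
  endloop
 endfacet
 facet normal -0.588 0.003 0.809
  outer loop
   vertex 2.7 0.9 4.9
   vertex 1.9 5.8 4.3
   vertex 1.6 1.0 4.1
  endloop
 endfacet
 facet normal 0.171 -0.953 -0.250
  outer loop
   vertex 2.4 1.3 2.4
   vertex 1.3 1.6 0.5
   vertex 3.5 2.1 0.1
  endloop
 endfacet
 facet normal 0.294 -0.938 -0.185
  outer loop
   vertex 2.4 1.3 2.4
   vertex 3.5 2.1 0.1
   vertex 2.7 0.9 4.9
  endloop
 endfacet
 facet normal 0.017 -0.986 -0.166
  outer loop
   vertex 2.4 1.3 2.4
   vertex 1.6 1.0 4.1
   vertex 1.3 1.6 0.5
  endloop
 endfacet
 facet normal 0.028 -0.987 -0.161
  outer loop
   vertex 2.4 1.3 2.4
   vertex 2.7 0.9 4.9
   vertex 1.6 1.0 4.1
  endloop
 endfacet
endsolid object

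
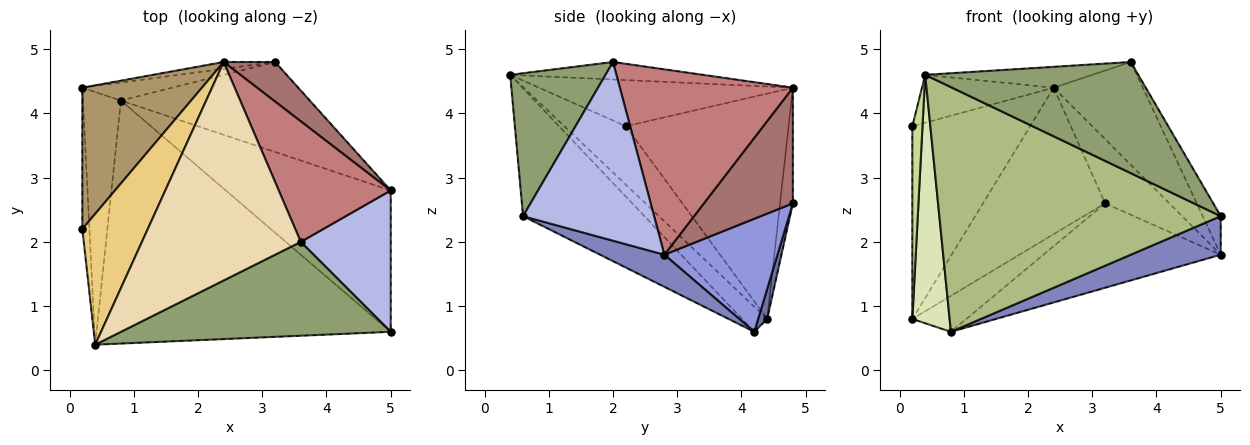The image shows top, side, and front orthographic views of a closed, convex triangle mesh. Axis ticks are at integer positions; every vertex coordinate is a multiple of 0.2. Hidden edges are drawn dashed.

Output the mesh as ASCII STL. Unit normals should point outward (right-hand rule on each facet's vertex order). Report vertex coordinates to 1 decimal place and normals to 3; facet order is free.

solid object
 facet normal 0.147 0.885 -0.442
  outer loop
   vertex 0.2 4.4 0.8
   vertex 3.2 4.8 2.6
   vertex 0.8 4.2 0.6
  endloop
 endfacet
 facet normal 0.185 -0.259 -0.948
  outer loop
   vertex 5.0 2.8 1.8
   vertex 5.0 0.6 2.4
   vertex 0.8 4.2 0.6
  endloop
 endfacet
 facet normal 0.400 0.627 -0.668
  outer loop
   vertex 5.0 2.8 1.8
   vertex 0.8 4.2 0.6
   vertex 3.2 4.8 2.6
  endloop
 endfacet
 facet normal 0.887 0.122 0.446
  outer loop
   vertex 5.0 2.8 1.8
   vertex 3.6 2.0 4.8
   vertex 5.0 0.6 2.4
  endloop
 endfacet
 facet normal 0.323 -0.723 0.610
  outer loop
   vertex 0.4 0.4 4.6
   vertex 5.0 0.6 2.4
   vertex 3.6 2.0 4.8
  endloop
 endfacet
 facet normal -0.293 -0.678 -0.674
  outer loop
   vertex 0.4 0.4 4.6
   vertex 0.8 4.2 0.6
   vertex 5.0 0.6 2.4
  endloop
 endfacet
 facet normal -0.980 -0.161 -0.118
  outer loop
   vertex 0.4 0.4 4.6
   vertex 0.2 2.2 3.8
   vertex 0.2 4.4 0.8
  endloop
 endfacet
 facet normal -0.426 -0.634 -0.645
  outer loop
   vertex 0.4 0.4 4.6
   vertex 0.2 4.4 0.8
   vertex 0.8 4.2 0.6
  endloop
 endfacet
 facet normal -0.744 0.539 0.395
  outer loop
   vertex 2.4 4.8 4.4
   vertex 0.2 4.4 0.8
   vertex 0.2 2.2 3.8
  endloop
 endfacet
 facet normal -0.105 0.993 -0.046
  outer loop
   vertex 2.4 4.8 4.4
   vertex 3.2 4.8 2.6
   vertex 0.2 4.4 0.8
  endloop
 endfacet
 facet normal -0.552 0.287 0.783
  outer loop
   vertex 2.4 4.8 4.4
   vertex 0.2 2.2 3.8
   vertex 0.4 0.4 4.6
  endloop
 endfacet
 facet normal -0.109 0.095 0.990
  outer loop
   vertex 2.4 4.8 4.4
   vertex 0.4 0.4 4.6
   vertex 3.6 2.0 4.8
  endloop
 endfacet
 facet normal 0.763 0.551 0.339
  outer loop
   vertex 2.4 4.8 4.4
   vertex 5.0 2.8 1.8
   vertex 3.2 4.8 2.6
  endloop
 endfacet
 facet normal 0.783 0.403 0.473
  outer loop
   vertex 2.4 4.8 4.4
   vertex 3.6 2.0 4.8
   vertex 5.0 2.8 1.8
  endloop
 endfacet
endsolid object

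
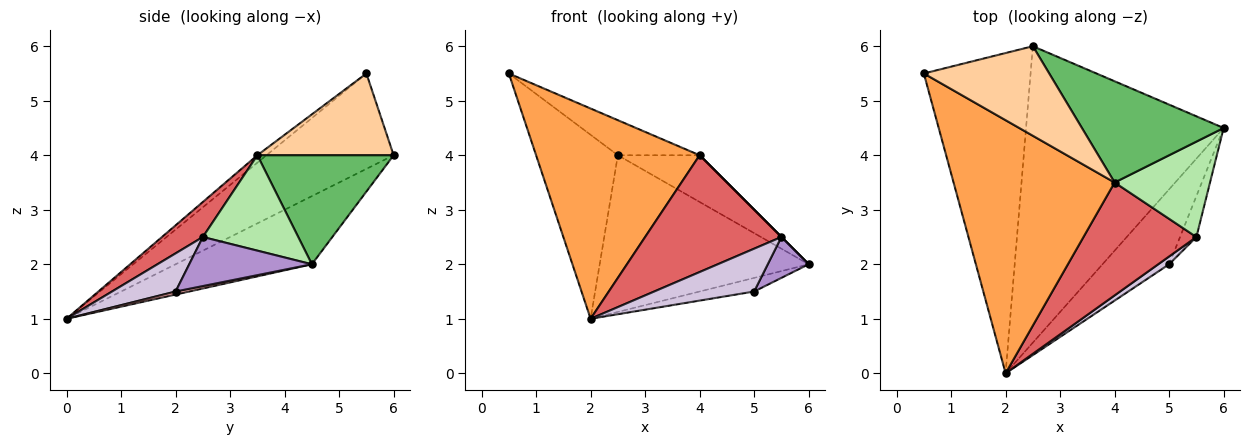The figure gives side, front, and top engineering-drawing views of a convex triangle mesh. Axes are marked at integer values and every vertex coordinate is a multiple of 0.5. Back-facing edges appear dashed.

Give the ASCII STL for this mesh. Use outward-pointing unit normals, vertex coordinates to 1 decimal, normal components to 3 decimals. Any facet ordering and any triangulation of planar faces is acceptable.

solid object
 facet normal -0.613 0.394 -0.685
  outer loop
   vertex 2.5 6.0 4.0
   vertex 2.0 0.0 1.0
   vertex 0.5 5.5 5.5
  endloop
 endfacet
 facet normal -0.292 0.447 -0.846
  outer loop
   vertex 2.5 6.0 4.0
   vertex 6.0 4.5 2.0
   vertex 2.0 0.0 1.0
  endloop
 endfacet
 facet normal -0.035 -0.639 0.769
  outer loop
   vertex 4.0 3.5 4.0
   vertex 0.5 5.5 5.5
   vertex 2.0 0.0 1.0
  endloop
 endfacet
 facet normal 0.519 0.311 0.796
  outer loop
   vertex 4.0 3.5 4.0
   vertex 2.5 6.0 4.0
   vertex 0.5 5.5 5.5
  endloop
 endfacet
 facet normal 0.573 0.344 0.744
  outer loop
   vertex 4.0 3.5 4.0
   vertex 6.0 4.5 2.0
   vertex 2.5 6.0 4.0
  endloop
 endfacet
 facet normal 0.707 0.000 0.707
  outer loop
   vertex 5.5 2.5 2.5
   vertex 6.0 4.5 2.0
   vertex 4.0 3.5 4.0
  endloop
 endfacet
 facet normal 0.211 -0.703 0.679
  outer loop
   vertex 5.5 2.5 2.5
   vertex 4.0 3.5 4.0
   vertex 2.0 0.0 1.0
  endloop
 endfacet
 facet normal 0.045 0.179 -0.983
  outer loop
   vertex 5.0 2.0 1.5
   vertex 2.0 0.0 1.0
   vertex 6.0 4.5 2.0
  endloop
 endfacet
 facet normal 0.905 -0.302 -0.302
  outer loop
   vertex 5.0 2.0 1.5
   vertex 6.0 4.5 2.0
   vertex 5.5 2.5 2.5
  endloop
 endfacet
 facet normal 0.531 -0.834 0.152
  outer loop
   vertex 5.0 2.0 1.5
   vertex 5.5 2.5 2.5
   vertex 2.0 0.0 1.0
  endloop
 endfacet
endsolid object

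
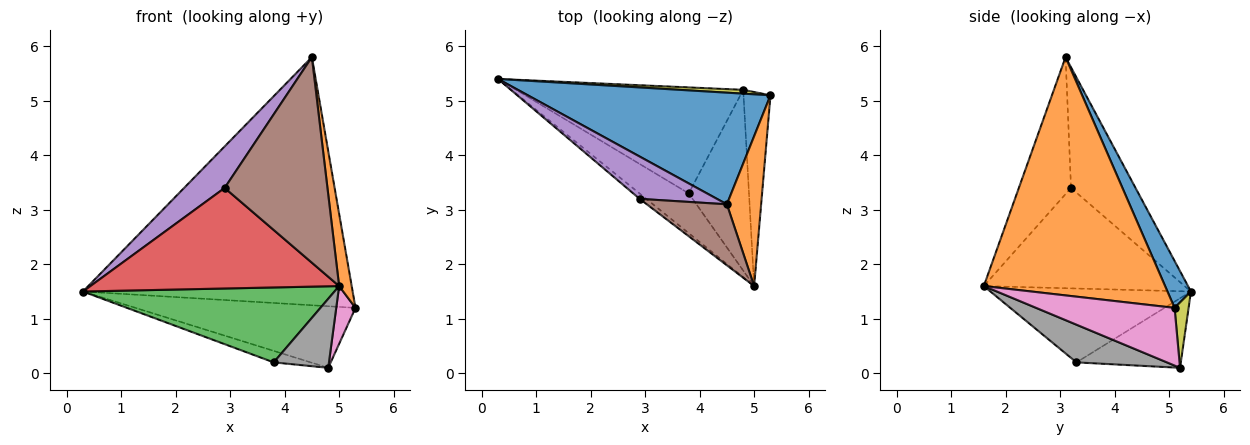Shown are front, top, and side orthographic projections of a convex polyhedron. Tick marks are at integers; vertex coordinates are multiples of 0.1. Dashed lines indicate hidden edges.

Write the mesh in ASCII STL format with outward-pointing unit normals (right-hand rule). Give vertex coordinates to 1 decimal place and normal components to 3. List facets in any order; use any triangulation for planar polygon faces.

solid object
 facet normal 0.079 0.909 0.409
  outer loop
   vertex 4.5 3.1 5.8
   vertex 5.3 5.1 1.2
   vertex 0.3 5.4 1.5
  endloop
 endfacet
 facet normal 0.988 -0.068 0.142
  outer loop
   vertex 4.5 3.1 5.8
   vertex 5.0 1.6 1.6
   vertex 5.3 5.1 1.2
  endloop
 endfacet
 facet normal -0.576 -0.722 -0.383
  outer loop
   vertex 3.8 3.3 0.2
   vertex 5.0 1.6 1.6
   vertex 0.3 5.4 1.5
  endloop
 endfacet
 facet normal -0.628 -0.777 -0.041
  outer loop
   vertex 2.9 3.2 3.4
   vertex 0.3 5.4 1.5
   vertex 5.0 1.6 1.6
  endloop
 endfacet
 facet normal -0.744 -0.468 0.477
  outer loop
   vertex 2.9 3.2 3.4
   vertex 4.5 3.1 5.8
   vertex 0.3 5.4 1.5
  endloop
 endfacet
 facet normal -0.438 -0.862 0.256
  outer loop
   vertex 2.9 3.2 3.4
   vertex 5.0 1.6 1.6
   vertex 4.5 3.1 5.8
  endloop
 endfacet
 facet normal 0.899 -0.125 -0.420
  outer loop
   vertex 4.8 5.2 0.1
   vertex 5.3 5.1 1.2
   vertex 5.0 1.6 1.6
  endloop
 endfacet
 facet normal 0.505 -0.308 -0.807
  outer loop
   vertex 4.8 5.2 0.1
   vertex 5.0 1.6 1.6
   vertex 3.8 3.3 0.2
  endloop
 endfacet
 facet normal 0.063 0.996 0.062
  outer loop
   vertex 4.8 5.2 0.1
   vertex 0.3 5.4 1.5
   vertex 5.3 5.1 1.2
  endloop
 endfacet
 facet normal -0.291 0.103 -0.951
  outer loop
   vertex 4.8 5.2 0.1
   vertex 3.8 3.3 0.2
   vertex 0.3 5.4 1.5
  endloop
 endfacet
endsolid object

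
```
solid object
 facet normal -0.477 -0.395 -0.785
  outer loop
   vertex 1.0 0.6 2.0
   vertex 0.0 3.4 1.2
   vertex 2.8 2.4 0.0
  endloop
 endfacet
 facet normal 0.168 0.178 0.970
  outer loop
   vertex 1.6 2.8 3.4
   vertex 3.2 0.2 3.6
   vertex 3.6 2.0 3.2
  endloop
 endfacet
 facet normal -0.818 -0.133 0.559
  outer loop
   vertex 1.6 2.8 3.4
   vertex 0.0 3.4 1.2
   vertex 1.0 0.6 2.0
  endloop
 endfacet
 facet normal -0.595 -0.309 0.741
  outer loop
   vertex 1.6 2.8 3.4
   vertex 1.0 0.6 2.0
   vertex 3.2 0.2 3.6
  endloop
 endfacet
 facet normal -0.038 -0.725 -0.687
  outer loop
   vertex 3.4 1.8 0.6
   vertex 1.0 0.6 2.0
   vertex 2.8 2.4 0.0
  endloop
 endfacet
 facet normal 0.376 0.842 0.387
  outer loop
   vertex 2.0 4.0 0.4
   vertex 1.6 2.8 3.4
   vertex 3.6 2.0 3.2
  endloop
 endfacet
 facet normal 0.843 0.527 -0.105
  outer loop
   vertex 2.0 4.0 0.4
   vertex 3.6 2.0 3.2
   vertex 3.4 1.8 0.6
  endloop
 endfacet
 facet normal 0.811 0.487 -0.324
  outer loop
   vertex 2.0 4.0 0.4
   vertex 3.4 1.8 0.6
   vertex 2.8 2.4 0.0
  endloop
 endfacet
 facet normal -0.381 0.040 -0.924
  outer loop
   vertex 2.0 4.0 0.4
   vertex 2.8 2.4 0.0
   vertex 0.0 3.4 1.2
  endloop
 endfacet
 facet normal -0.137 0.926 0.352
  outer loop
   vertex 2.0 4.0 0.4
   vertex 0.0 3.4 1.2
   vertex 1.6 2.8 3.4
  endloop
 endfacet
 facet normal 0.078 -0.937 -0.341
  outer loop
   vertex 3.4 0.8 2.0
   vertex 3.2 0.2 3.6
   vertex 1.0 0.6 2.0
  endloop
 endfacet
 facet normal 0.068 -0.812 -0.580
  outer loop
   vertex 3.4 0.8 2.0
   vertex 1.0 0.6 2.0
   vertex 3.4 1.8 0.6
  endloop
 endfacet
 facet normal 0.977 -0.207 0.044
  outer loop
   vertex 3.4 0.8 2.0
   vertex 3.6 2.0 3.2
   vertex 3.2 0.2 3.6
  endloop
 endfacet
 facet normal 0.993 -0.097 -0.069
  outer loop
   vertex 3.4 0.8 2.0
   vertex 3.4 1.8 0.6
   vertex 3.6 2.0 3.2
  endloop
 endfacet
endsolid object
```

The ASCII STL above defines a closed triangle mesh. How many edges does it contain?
21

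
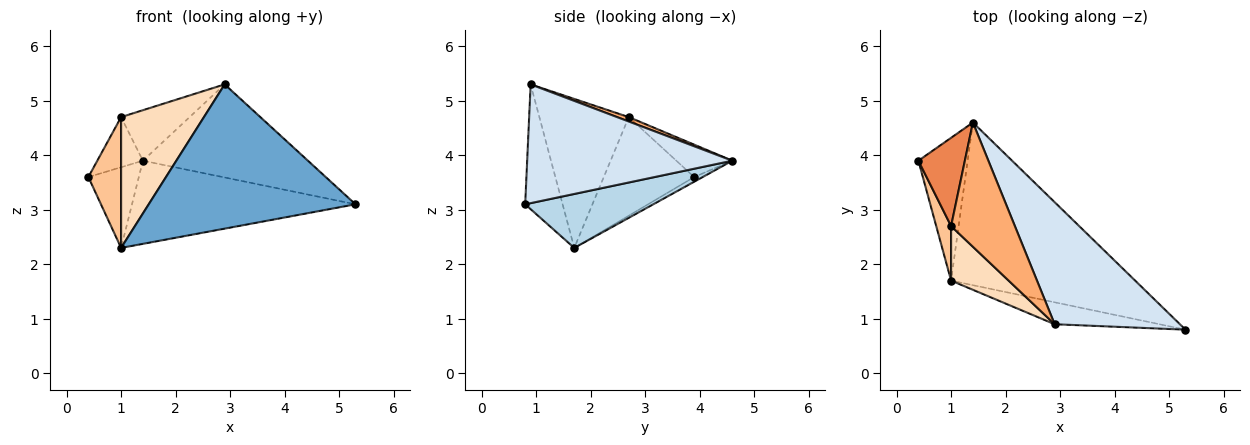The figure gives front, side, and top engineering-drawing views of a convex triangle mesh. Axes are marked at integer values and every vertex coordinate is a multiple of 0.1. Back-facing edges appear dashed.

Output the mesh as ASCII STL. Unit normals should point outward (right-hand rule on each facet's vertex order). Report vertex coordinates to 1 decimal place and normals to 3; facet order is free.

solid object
 facet normal -0.176 -0.973 -0.148
  outer loop
   vertex 2.9 0.9 5.3
   vertex 1.0 1.7 2.3
   vertex 5.3 0.8 3.1
  endloop
 endfacet
 facet normal -0.083 0.490 -0.868
  outer loop
   vertex 1.4 4.6 3.9
   vertex 1.0 1.7 2.3
   vertex 0.4 3.9 3.6
  endloop
 endfacet
 facet normal 0.252 0.440 -0.862
  outer loop
   vertex 1.4 4.6 3.9
   vertex 5.3 0.8 3.1
   vertex 1.0 1.7 2.3
  endloop
 endfacet
 facet normal 0.602 0.484 0.635
  outer loop
   vertex 1.4 4.6 3.9
   vertex 2.9 0.9 5.3
   vertex 5.3 0.8 3.1
  endloop
 endfacet
 facet normal -0.519 0.422 0.743
  outer loop
   vertex 1.0 2.7 4.7
   vertex 1.4 4.6 3.9
   vertex 0.4 3.9 3.6
  endloop
 endfacet
 facet normal 0.064 0.376 0.924
  outer loop
   vertex 1.0 2.7 4.7
   vertex 2.9 0.9 5.3
   vertex 1.4 4.6 3.9
  endloop
 endfacet
 facet normal -0.931 -0.337 0.140
  outer loop
   vertex 1.0 2.7 4.7
   vertex 0.4 3.9 3.6
   vertex 1.0 1.7 2.3
  endloop
 endfacet
 facet normal -0.706 -0.654 0.273
  outer loop
   vertex 1.0 2.7 4.7
   vertex 1.0 1.7 2.3
   vertex 2.9 0.9 5.3
  endloop
 endfacet
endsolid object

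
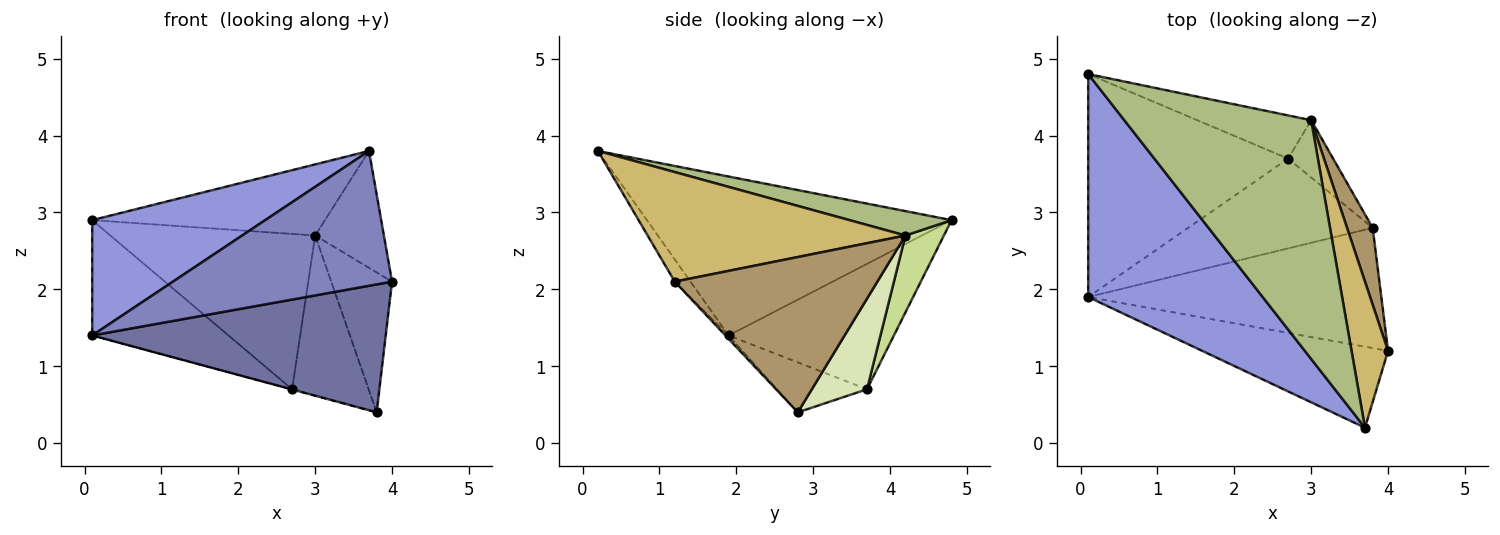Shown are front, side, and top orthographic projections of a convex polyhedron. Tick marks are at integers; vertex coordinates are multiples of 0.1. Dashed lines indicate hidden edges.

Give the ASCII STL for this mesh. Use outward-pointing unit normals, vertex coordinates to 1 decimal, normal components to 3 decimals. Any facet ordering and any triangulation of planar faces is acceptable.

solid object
 facet normal -0.008 -0.729 -0.685
  outer loop
   vertex 3.8 2.8 0.4
   vertex 4.0 1.2 2.1
   vertex 0.1 1.9 1.4
  endloop
 endfacet
 facet normal -0.061 -0.856 -0.514
  outer loop
   vertex 3.7 0.2 3.8
   vertex 0.1 1.9 1.4
   vertex 4.0 1.2 2.1
  endloop
 endfacet
 facet normal -0.629 -0.357 0.691
  outer loop
   vertex 3.7 0.2 3.8
   vertex 0.1 4.8 2.9
   vertex 0.1 1.9 1.4
  endloop
 endfacet
 facet normal -0.487 0.401 -0.776
  outer loop
   vertex 2.7 3.7 0.7
   vertex 0.1 1.9 1.4
   vertex 0.1 4.8 2.9
  endloop
 endfacet
 facet normal -0.261 0.002 -0.965
  outer loop
   vertex 2.7 3.7 0.7
   vertex 3.8 2.8 0.4
   vertex 0.1 1.9 1.4
  endloop
 endfacet
 facet normal 0.124 0.283 0.951
  outer loop
   vertex 3.0 4.2 2.7
   vertex 0.1 4.8 2.9
   vertex 3.7 0.2 3.8
  endloop
 endfacet
 facet normal 0.178 0.948 -0.264
  outer loop
   vertex 3.0 4.2 2.7
   vertex 2.7 3.7 0.7
   vertex 0.1 4.8 2.9
  endloop
 endfacet
 facet normal 0.561 0.779 -0.279
  outer loop
   vertex 3.0 4.2 2.7
   vertex 3.8 2.8 0.4
   vertex 2.7 3.7 0.7
  endloop
 endfacet
 facet normal 0.946 0.284 0.156
  outer loop
   vertex 3.0 4.2 2.7
   vertex 4.0 1.2 2.1
   vertex 3.8 2.8 0.4
  endloop
 endfacet
 facet normal 0.920 0.245 0.307
  outer loop
   vertex 3.0 4.2 2.7
   vertex 3.7 0.2 3.8
   vertex 4.0 1.2 2.1
  endloop
 endfacet
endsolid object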